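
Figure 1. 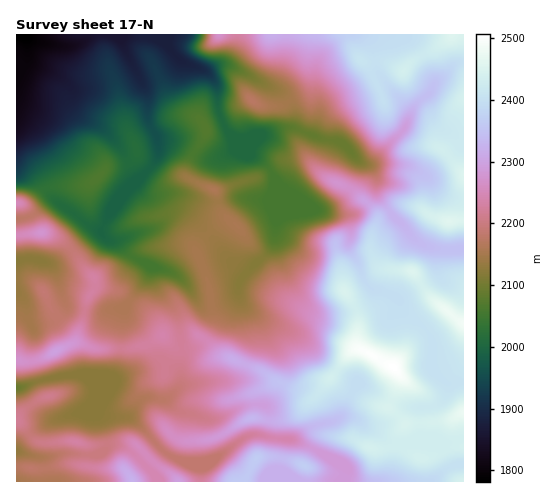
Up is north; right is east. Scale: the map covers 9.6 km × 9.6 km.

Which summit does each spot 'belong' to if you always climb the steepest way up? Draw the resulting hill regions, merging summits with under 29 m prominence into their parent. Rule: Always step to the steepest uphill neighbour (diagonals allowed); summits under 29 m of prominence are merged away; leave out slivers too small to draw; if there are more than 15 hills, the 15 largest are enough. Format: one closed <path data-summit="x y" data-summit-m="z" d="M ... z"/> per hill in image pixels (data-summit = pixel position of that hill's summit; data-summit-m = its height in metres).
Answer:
<path data-summit="393 367" data-summit-m="2507" d="M286 34l-48 0-7 23-6 5-16 8-6 0-21-8-20-22-5-3 0-3-141 1 0 47 16 9 31 5 13 17 23 13 15 14 10 14 13 25-21 24-15 28-9-1-3 2-14 16-18 14-7 2-14-5-20 2 0 30 9 12 3 16 5 8 22-6 9-9 3-6 6 3 18 4 12 0 10-5 10 1-2 49-8 19-45-2-29 5-23 8 1 94 29 0-4-24 18-4 35 1 11-6 1-6-3-16-10-17-2-10 6 13 8 4 26 2 32 33 21 10 26-1 31-22 14-5 21 5 14 0 20 8 32 19 4 4-1 12 86 0 14-13 10-5 8 0-1-25-17 5-33-2 8-5-1-28 19-5 7-10 2-11-11-9-6-10 1-24-6-11-20-16-9-15-25-8-7-8-5-15-12-21 3-8-3-18-4-4-24-5 15-7 12-12 6-10 5-21-14-16-5-4-17-2-29-11-2-2 3-5 0-9-6-13-8-8-12-5 4-1 8-10 6-19z"/><path data-summit="449 221" data-summit-m="2460" d="M463 62l-10 4-15 14-7 11-17 16-4 9-2-7-24-30-3-3-5 0-48 26-9 11-5 20 1 4 28 7 18 18 10 5 5 10 2 17 12 19 29 30 23 7 22-2z"/><path data-summit="463 323" data-summit-m="2487" d="M358 160l-5 22-6 10-12 12-15 7 24 5 4 4 3 8-3 18 12 21 5 15 7 8 25 8 9 15 20 16 6 11-1 24 6 10 11 10 15-2 1-133-29 0-11-4-10-6-34-40-4-8 0-14-4-9z"/><path data-summit="452 35" data-summit-m="2455" d="M463 34l-176 0-1 22-6 19-8 10-4 1 12 5 8 8 6 13-3 15 21 9 7-23 9-11 48-26 5 0 3 3 24 30 2 7 4-9 17-16 4-9 18-16 11-5z"/><path data-summit="97 178" data-summit-m="2067" d="M17 83l-1 66 2 7 18 15 12 21 7 9 32 23 14 7 15-28 21-23-13-26-20-24-28-17-13-17-31-5z"/><path data-summit="55 352" data-summit-m="2298" d="M17 292l0 96 51-13 14 0 5 2 27-1 7-18 2-50-10 0-10 5-12 0-18-4-6-3-3 6-9 9-22 6-5-8-3-16z"/><path data-summit="305 466" data-summit-m="2369" d="M256 434l-14 5-31 22-21 1 10 5 0 14 145 0 2-11-4-4-32-19-20-8-14 0z"/><path data-summit="41 233" data-summit-m="2277" d="M54 200l-6 1-16 15-16 3 1 41 19-1 14 5 5-1 20-15 14-16 7-3z"/><path data-summit="132 481" data-summit-m="2324" d="M117 445l-8 0-7 8-7 2-35-1-18 4 4 23 111 0 0-3-4-6-19-18z"/><path data-summit="179 481" data-summit-m="2296" d="M92 400l2 10 10 17 2 21 3-3 8 0 13 5 23 22 5 10 42-1 0-14-1-1-24-7-11-7-32-33-26-2-8-4z"/><path data-summit="463 413" data-summit-m="2477" d="M463 382l-15 2-2 10-7 10-19 5 1 28-8 5 33 2 18-6z"/><path data-summit="220 35" data-summit-m="2270" d="M237 34l-79 0-1 3 5 3 20 22 21 8 6 0 16-8 6-5 6-13z"/><path data-summit="17 203" data-summit-m="2252" d="M17 150l-1 68 9 0 10-4 13-13 5-2-14-23-21-20z"/><path data-summit="463 481" data-summit-m="2443" d="M463 464l-7 0-10 5-14 12 31 1z"/>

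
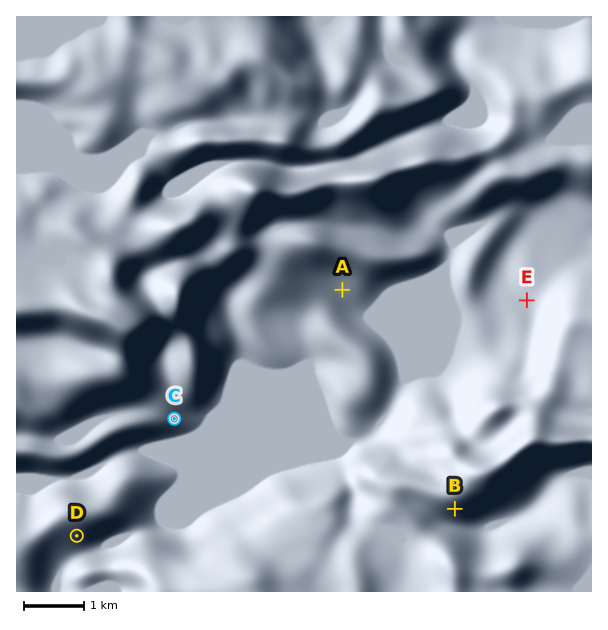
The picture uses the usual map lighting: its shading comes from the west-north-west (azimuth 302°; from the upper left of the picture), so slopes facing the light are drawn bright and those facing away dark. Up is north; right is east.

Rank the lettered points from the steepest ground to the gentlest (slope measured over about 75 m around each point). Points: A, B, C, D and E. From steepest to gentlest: B D C A E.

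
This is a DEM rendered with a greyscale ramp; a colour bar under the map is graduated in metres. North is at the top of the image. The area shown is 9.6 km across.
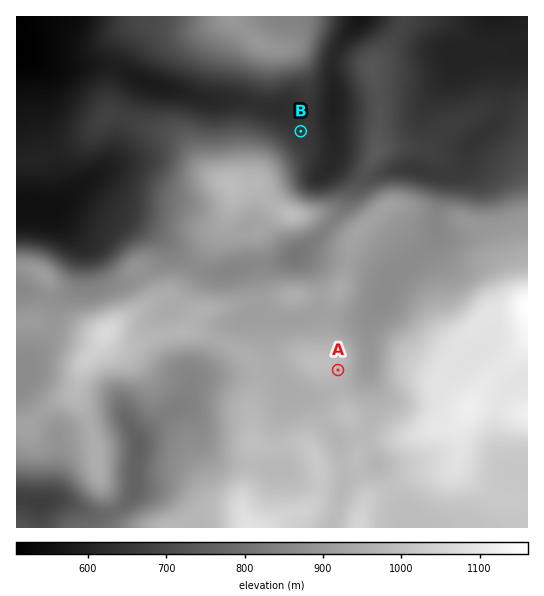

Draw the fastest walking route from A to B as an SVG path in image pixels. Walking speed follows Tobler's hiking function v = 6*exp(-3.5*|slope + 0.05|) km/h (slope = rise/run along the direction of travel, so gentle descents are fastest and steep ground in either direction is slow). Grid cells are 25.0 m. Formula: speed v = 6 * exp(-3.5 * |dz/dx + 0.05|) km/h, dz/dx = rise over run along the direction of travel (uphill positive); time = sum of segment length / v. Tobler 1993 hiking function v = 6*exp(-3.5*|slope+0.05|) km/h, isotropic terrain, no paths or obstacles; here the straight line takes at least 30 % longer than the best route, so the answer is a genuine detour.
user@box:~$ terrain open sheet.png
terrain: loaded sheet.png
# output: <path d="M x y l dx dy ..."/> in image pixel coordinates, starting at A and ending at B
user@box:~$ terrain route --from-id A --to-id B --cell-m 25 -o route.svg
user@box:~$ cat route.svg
<path d="M338 370l1-1 4-8 0-10-14-29 0-16-3-5 0-15 7-13 0-15-3-5 0-19 3-5 0-19-3-4-24-12-4-4-3-5 0-44 2-3 0-7"/>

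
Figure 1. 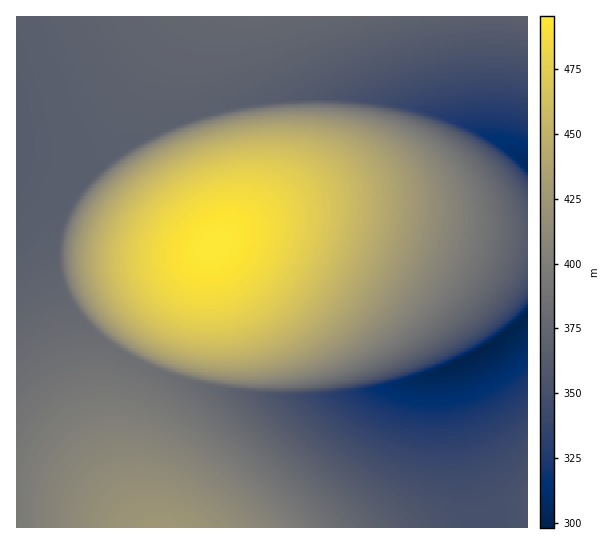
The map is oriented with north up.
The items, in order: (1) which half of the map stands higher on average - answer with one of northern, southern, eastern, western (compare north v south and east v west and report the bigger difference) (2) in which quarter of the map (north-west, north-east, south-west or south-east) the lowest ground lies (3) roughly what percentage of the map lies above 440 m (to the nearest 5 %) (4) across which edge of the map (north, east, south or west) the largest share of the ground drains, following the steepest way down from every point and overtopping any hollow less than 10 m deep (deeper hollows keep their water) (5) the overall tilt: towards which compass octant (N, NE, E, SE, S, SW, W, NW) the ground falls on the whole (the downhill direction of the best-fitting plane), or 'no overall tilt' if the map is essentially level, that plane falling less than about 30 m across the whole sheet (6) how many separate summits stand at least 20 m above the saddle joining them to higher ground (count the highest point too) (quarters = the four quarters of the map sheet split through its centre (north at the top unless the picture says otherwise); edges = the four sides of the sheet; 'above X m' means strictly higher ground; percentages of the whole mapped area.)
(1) Taken as a whole, the western half is higher than the eastern.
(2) The lowest point lies in the south-east quarter of the map.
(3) About 20 % of the map lies above 440 m.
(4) Most of the ground drains across the eastern edge.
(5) The general tilt is down to the east (the land rises towards the west).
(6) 2 summits rise at least 20 m above their surroundings.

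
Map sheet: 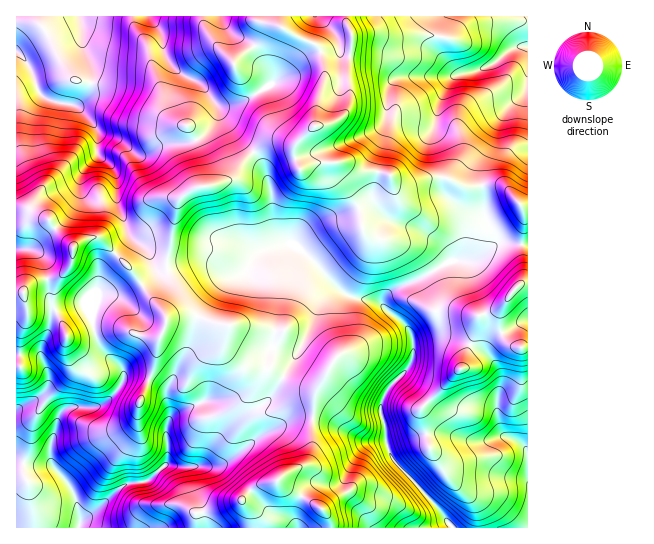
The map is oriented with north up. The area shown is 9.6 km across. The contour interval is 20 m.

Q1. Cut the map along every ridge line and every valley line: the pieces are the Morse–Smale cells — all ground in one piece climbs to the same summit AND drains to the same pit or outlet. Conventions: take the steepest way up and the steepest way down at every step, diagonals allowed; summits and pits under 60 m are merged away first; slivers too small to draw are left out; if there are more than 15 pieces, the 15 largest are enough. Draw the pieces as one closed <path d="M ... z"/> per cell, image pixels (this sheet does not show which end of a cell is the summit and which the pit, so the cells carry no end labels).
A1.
<path d="M29 209l-13 1 0 144 19 1 4 2 9 17 0 12-9 11-23 14 0 50 17 4 18 0 20 22 6 16 4 20 41-36 8-4 11 0 8-3 16-15 36 0 14-22 15-15 36-25 6-8 0-6-5-12 0-15 2-11 4-5 2-15-30-6-28-1-24-9-11 0-16 4-2-6-17-20-15-23-31-31-15 0-13 8-26-28z"/><path d="M277 16l-261 1 0 34 13 15 11 28 17 9 21 4 18 20 3 8-2 19 14 11 5 9 1 31 8 17 2 8 4 7 17 14 5 12 5 5 9-1 0-9 4-12 6-44 6-7 15-8 16-2 19-6 10-17 18-15 8-4 16 0 8 2 23-20 0-14 9-36-5-26-5-5-12-4-21-12-5-6z"/><path d="M285 143l-16 0-12 6-14 13-10 17-19 6-16 2-15 8-6 7-6 44-4 12 0 10 28-8 14 0 20 15 12 0 6-4 12-19 24-8 9 1-7 10-6 23 0 27-4 25 6 3-6 8-6 26 13 10 22-35 15-37 12-13 7-3 11 7 22 4 11 5 3-8 9-8 27-10 29-18 25-1 23-17 30 0 0-36-6 0-20-22-13-1-24 3-20-10-14 0-22 8-10 0-7-6-2-4-17-4-12 1-16-9-30 0-14 6-6-12 1-12z"/><path d="M527 16l-180 0 0 7 5 12-4 27 1 43-5 10-6 5-8 4-16 3-18 16-1 14 4 10 2 2 14-6 30 0 16 9 12-1 17 4 2 4 7 6 10 0 22-8 14 0 20 10 24-3 13 1 20 22 5 0z"/><path d="M338 289l-12 7-7 9-12 32-24 40 8 6 14 4 9 1 6-3-5 9-4 63-6 8-22 10-4 7 11 9 29 16 10 11 2 10 120 0-11-18-45-48-10-23 0-13-5-16 1-8 7-13 20-20 4-8 1-19-2-9-9-12-23-18-22-4z"/><path d="M510 243l-12 0-16 13-11 5-21 0-29 18-27 10-9 8-2 5 1 5 21 18 8 17 0 13-5 14-20 20-7 13-1 8 5 16 0 13 4 8 40-14 14 0 28 8 15 0 11-4 12 0 9 4 10 9 0-101-17-4-7-7-5-15 2-14 6-10 14-15 7-2 0-37z"/><path d="M17 52l-1 157 13 0 18 10 26 28 13-8 15 0 31 31 15 23 16 19 9-19 0-10-4-13-2-2-8 0-5-5-5-12-19-16-12-30-1-31-5-9-14-11 2-19-3-8-18-20-21-4-15-7-6-10-7-20z"/><path d="M283 377l-12 21-41 30-15 15-14 22-12 2 3 4 1 15 8 20 5 22 125-1-2-9-10-11-29-16-11-9 4-7 22-10 6-8 1-38 3-25 2-5 0-2-6 1-20-5z"/><path d="M443 433l-14 0-11 3-27 9-3 4 7 13 45 48 13 18 74 0 1-77-3-4-16-10-12 0-11 4-15 0z"/><path d="M17 461l0 67 188-1-4-21-8-20-1-15-3-4-24-2-19 16-20 3-45 39-4-20-6-16-20-22-18 0z"/><path d="M291 244l-13 1-19 7-12 19-6 4-12 0-20-15-14 0-28 8 5 15 0 10-8 16 1 9 28-3 24 9 28 1 29 6 2-2 3-24 0-27 6-23z"/><path d="M346 16l-69 1 0 5 5 6 21 12 12 4 5 5 5 26-9 36 1 14 13-1 8-4 6-5 5-10-1-43 4-27-5-12z"/><path d="M527 283l-6 1-10 10-10 15-2 10 1 11 4 8 7 7 10 3 7-1z"/><path d="M35 355l-19 0 1 56 22-14 8-7 1-16-5-13z"/><path d="M273 347l-6 15 0 15 6 18 10-17-14-9z"/>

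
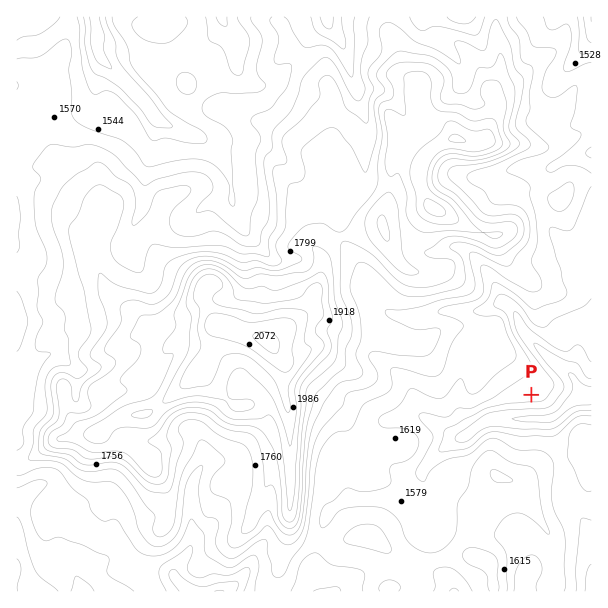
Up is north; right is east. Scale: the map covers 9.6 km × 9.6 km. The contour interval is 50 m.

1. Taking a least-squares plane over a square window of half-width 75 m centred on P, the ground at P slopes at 6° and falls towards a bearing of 171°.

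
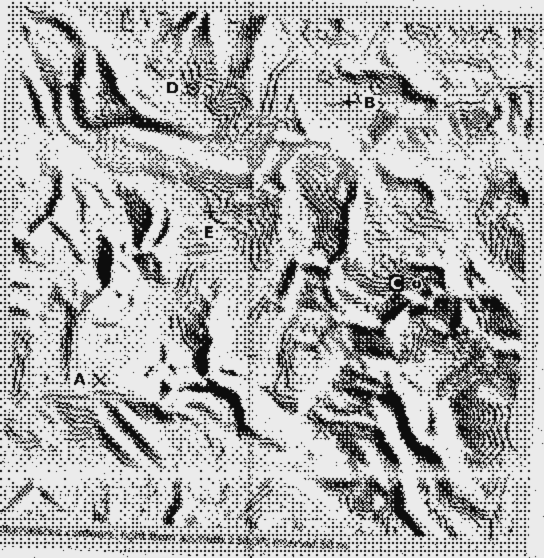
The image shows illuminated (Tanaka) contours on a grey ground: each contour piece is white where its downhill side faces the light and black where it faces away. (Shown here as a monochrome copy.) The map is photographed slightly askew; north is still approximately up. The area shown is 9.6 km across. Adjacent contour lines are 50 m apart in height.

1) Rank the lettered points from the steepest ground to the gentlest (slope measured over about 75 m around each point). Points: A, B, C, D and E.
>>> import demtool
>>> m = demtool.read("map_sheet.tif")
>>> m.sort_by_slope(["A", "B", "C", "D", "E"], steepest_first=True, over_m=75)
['C', 'D', 'E', 'A', 'B']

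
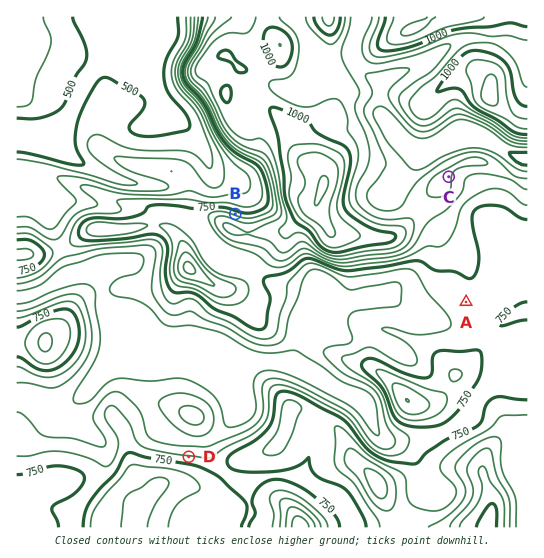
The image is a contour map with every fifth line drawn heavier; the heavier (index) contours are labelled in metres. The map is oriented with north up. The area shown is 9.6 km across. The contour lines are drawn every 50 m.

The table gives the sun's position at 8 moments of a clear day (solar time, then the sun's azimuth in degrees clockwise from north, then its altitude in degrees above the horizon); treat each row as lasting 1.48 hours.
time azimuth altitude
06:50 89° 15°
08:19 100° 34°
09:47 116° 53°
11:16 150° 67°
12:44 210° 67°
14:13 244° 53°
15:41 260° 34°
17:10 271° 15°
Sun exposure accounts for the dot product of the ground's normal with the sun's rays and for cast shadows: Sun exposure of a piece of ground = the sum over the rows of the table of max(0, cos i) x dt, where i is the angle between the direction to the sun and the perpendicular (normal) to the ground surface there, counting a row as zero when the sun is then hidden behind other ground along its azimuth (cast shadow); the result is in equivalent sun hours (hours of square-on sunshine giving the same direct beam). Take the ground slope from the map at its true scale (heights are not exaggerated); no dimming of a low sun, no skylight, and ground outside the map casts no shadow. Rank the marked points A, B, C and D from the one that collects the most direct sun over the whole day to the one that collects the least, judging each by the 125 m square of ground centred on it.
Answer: A ≈ C > D > B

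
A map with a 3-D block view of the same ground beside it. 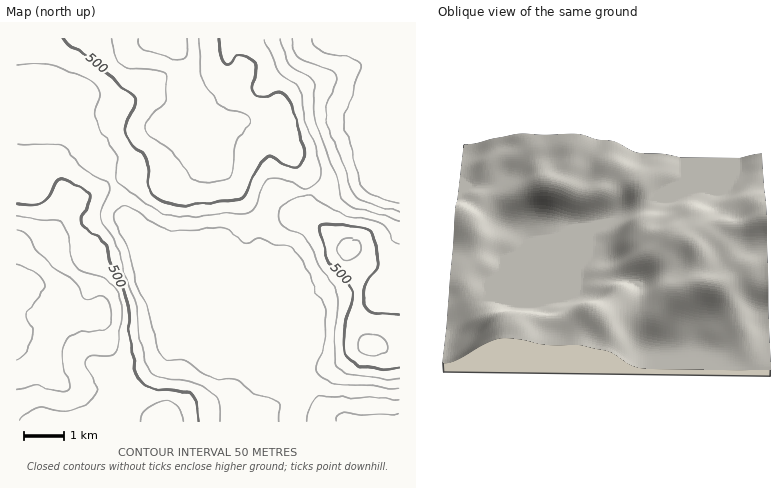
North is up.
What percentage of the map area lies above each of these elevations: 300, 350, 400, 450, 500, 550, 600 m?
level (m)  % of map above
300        94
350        91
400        70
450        54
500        37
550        18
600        6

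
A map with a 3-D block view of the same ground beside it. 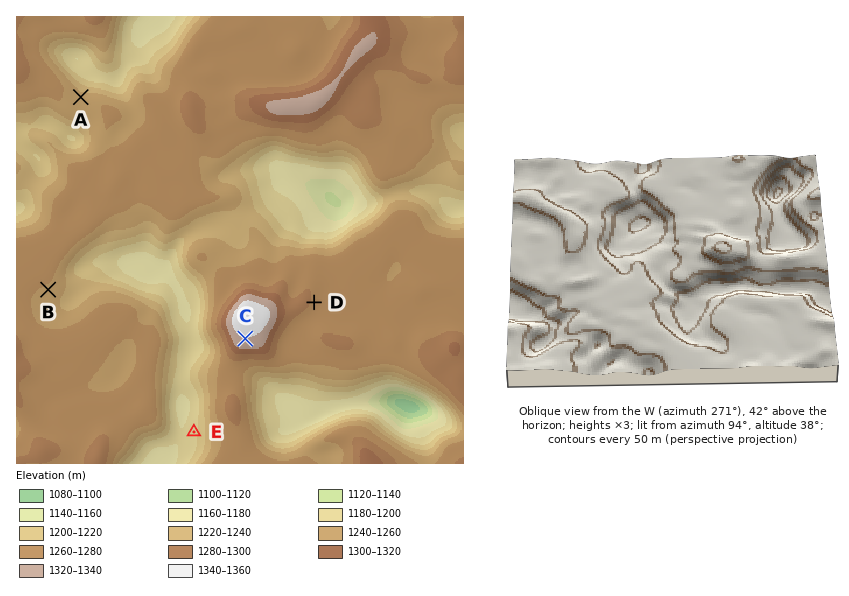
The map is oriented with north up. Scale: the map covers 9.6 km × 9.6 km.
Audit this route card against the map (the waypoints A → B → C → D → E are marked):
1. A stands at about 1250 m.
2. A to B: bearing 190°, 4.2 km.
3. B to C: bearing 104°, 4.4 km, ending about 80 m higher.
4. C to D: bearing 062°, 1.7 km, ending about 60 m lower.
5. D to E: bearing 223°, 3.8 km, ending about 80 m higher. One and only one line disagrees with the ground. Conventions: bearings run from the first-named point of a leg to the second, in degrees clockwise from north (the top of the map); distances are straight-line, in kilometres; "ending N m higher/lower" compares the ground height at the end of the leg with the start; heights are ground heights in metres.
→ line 5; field sense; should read lower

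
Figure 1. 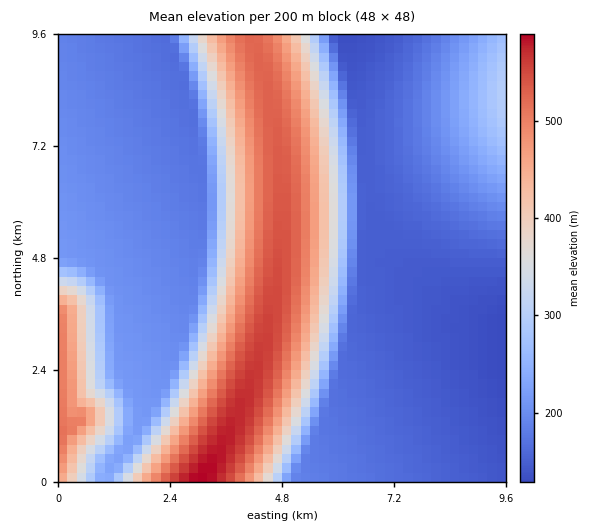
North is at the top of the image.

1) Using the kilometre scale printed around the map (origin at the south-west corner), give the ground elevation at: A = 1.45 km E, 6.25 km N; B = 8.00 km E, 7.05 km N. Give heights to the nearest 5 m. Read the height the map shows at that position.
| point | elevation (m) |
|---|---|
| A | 190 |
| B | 185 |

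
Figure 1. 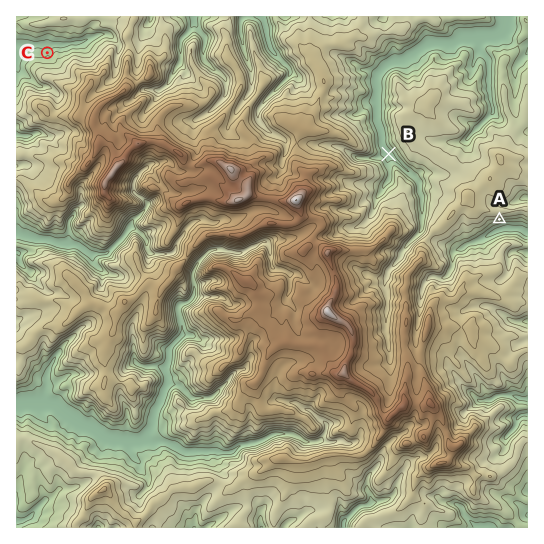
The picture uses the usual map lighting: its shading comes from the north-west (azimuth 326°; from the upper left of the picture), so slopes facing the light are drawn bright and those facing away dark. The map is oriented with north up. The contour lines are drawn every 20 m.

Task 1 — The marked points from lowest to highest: B C A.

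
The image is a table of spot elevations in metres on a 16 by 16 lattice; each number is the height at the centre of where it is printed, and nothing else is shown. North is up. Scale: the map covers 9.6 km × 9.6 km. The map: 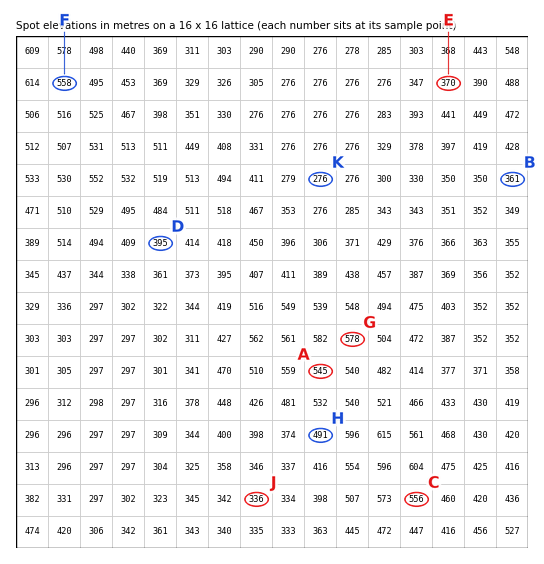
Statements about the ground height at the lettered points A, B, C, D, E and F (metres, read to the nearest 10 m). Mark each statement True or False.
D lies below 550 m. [True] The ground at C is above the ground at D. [True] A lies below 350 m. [False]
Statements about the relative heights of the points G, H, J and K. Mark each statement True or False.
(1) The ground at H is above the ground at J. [True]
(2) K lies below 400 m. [True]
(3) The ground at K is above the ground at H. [False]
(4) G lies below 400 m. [False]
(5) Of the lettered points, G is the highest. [True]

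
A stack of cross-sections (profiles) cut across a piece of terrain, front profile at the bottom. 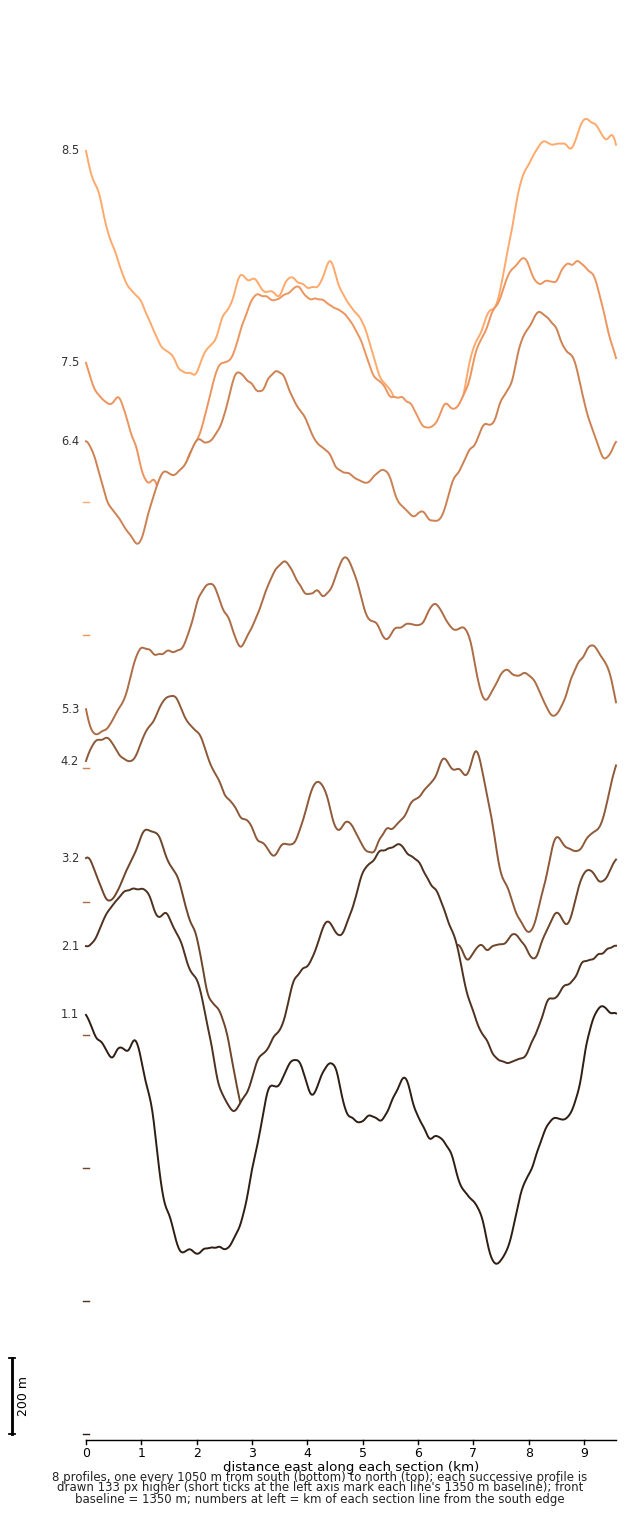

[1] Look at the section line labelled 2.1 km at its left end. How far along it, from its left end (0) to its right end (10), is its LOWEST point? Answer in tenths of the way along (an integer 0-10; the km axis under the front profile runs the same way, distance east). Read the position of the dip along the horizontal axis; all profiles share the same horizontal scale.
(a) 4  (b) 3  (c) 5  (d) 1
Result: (b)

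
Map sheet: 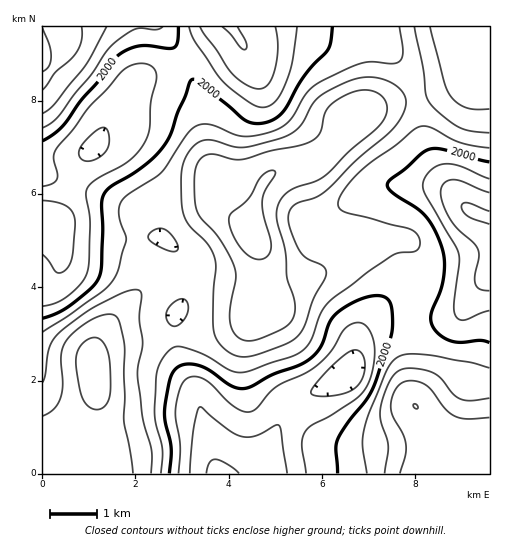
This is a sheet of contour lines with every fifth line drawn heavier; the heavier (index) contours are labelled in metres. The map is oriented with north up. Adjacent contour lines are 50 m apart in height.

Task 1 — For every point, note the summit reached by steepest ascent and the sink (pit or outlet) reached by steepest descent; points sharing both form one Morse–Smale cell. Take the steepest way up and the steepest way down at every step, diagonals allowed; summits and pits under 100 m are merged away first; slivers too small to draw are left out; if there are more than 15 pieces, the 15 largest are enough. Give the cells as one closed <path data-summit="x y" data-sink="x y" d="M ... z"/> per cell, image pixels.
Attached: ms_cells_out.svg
<path data-summit="253 234" data-sink="219 473" d="M295 167l-12 1-11 5-8 9-7 15-6 21 0 14 7 15 0 16-4 11-8 5-38-5-21 0-3 24-9 18 0 26 2 12 5 14 15 27 18 70 4 9 25 0 6-4 16-18 22-45 8-7 32-15 22-13 5-12 4-23 11-13 14-6 10-2 18 3 10-33-1-19-9-23-5-6-28-1-31 5-4 2-10 12 4-10-1-5-15-21-7-14-11-34z"/><path data-summit="253 234" data-sink="230 27" d="M387 26l-164 0-18 18-21 14-2 1 11 20 9 27 2 31 10 35 2 23-51 3-21 6-8 9-1 25 25-1 5 3 16 15 6 19 21 0 26 5 12 0 5-2 7-14 0-16-7-15 0-14 6-21 7-15 8-9 7-3 32-5 10-5 15-14 16-25 8-7 23-10 32-7-8-25-21-27z"/><path data-summit="253 234" data-sink="472 211" d="M416 97l-33 7-23 10-8 7-16 25-15 14-5 4-20 2-1 2 7 2 4 5 9 31 7 14 15 21 0 11 7-8 10-3 25-4 24 0 7 3 12 32 0 14-9 32 25 1 21-6 31-38 0-57-22-9-11-11-18-26-14-29z"/><path data-summit="94 375" data-sink="219 473" d="M186 274l-21 3-15 5-47 50-7 13-4 14 4 26-2 15-10 17-15 14-16 9-11 2 1 32 175-1-18-71-18-34-7-26 0-26 9-18z"/><path data-summit="253 234" data-sink="43 220" d="M181 59l-18 10-19 7-13 12-34 56-7 7-16 6-32 3 1 119 7-1 7-8 4-8-1-17-12-23 13 12 6 2 68 2 1-25 8-9 21-6 51-3-2-23-10-35-3-36-12-30z"/><path data-summit="416 407" data-sink="219 473" d="M397 316l-20 4-14 11-5 9-6 27-6 9-50 24-8 7-22 45-20 22 244-1-1-27-33 0-11-4-11-9-20-28-2-7 2-41-1-38z"/><path data-summit="94 375" data-sink="43 220" d="M52 226l9 23 0 13-4 8-7 8-8 2 1 161 10-1 16-9 21-22 6-13-4-33 4-18 10-17 40-45 0-10-7-17-3-18-62-1-13-3z"/><path data-summit="67 36" data-sink="43 220" d="M159 26l-93 1 2 14-3 8-9 16-14 15 1 79 31-2 16-6 7-7 34-56 13-12 19-7 19-11z"/><path data-summit="416 407" data-sink="472 211" d="M489 276l-30 37-21 6-25 0 0 83 21 31 11 9 11 4 34-1z"/><path data-summit="489 59" data-sink="472 211" d="M489 66l-38 21-35 10 6 38 13 32 18 25 15 17 19 8 3 0z"/><path data-summit="489 59" data-sink="230 27" d="M489 26l-101 0-2 19 21 27 9 25 35-10 38-21z"/><path data-summit="94 375" data-sink="230 27" d="M160 237l-24 2 3 17 7 17-1 13 10-7 32-5-3-12-5-10z"/><path data-summit="67 36" data-sink="230 27" d="M222 26l-62 1 23 32 28-20z"/><path data-summit="67 36" data-sink="219 473" d="M66 26l-24 1 1 53 13-15 9-16 3-8z"/>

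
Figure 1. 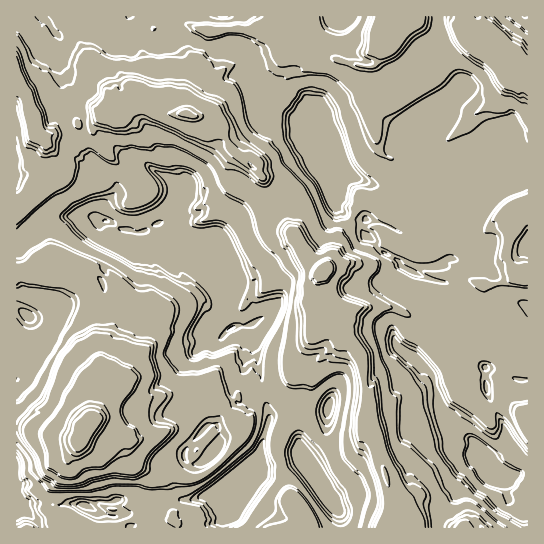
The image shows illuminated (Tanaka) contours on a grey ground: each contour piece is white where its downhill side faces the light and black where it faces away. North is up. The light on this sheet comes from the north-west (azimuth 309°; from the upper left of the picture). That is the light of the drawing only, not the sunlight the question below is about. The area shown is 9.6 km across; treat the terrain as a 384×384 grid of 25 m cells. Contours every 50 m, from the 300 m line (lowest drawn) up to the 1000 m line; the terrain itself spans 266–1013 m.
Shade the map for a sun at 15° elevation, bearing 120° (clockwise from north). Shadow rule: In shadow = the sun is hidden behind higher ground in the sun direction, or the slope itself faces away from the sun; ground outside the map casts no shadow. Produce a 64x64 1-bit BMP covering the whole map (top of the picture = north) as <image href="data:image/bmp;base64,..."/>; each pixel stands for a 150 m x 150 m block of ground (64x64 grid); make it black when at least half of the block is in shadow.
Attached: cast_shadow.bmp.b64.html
<image width="64" height="64" href="data:image/bmp;base64,Qk0+AgAAAAAAAD4AAAAoAAAAQAAAAEAAAAABAAEAAAAAAAACAAATCwAAEwsAAAIAAAAAAAAA////AAAAAACQAAA3ALgGAeA8IH8A/AcAYAAgPIH8AgBgDAAfg/wDhkAAAA/H/AAG0AAAD8f8AA6gAAAPg3wAD/AAAweCfAAA8AABwwa4AADwAATDBLAAAPYAAuMJoAAD9gADYwPgAAf+AAFBA+AABv8AAEGD4AAO/4AAAAfgAA7/wAAAB+AAD/4AAAAH4AQU/gAAAAPgDDD/AAAAQeAIAP8AD4DA4BgQ/8AHj8BAEAD/4APHwAAgAP7AA+fAAAAA/wEAT9AAAAB/wAA/8AEAAH/AAB/wAAAAfwAAB/AAAAAHAAAH8AAAAAMAAA/wAAAAAAAAD/AAAAAAAAAP8AAAAAAAAA/4ACDMAAGACfwAAAjAAAAZ/gAAEOAAABnuAAAY8AAAMscAABhwAQA2wAgAGAAwQGXDAAAgABAGDeCYADAAAAcMAcAAMAAIBggBwAA8AAgHAAHAAB+AAAZAAPAAD8AABsAA8AAAwAAFgAAAAACAAAEAACAAAIAAAAAAQAAAgAAAAADAAADAAAAAANAAAYAAAAABkAIBgEAAAAGwAwOAwAAAAaABgoHAOAADYABAAeAAAANAACAA4AAAAMAAYAPweAAAgADQAz7AAAAAADAHAAAAAAAAIAcKAAEAMAAABw/+AQAwAAADABgAADACAAAAAAAA8AYAAAAAAAHwBgAAAAf+AfgOAA=="/>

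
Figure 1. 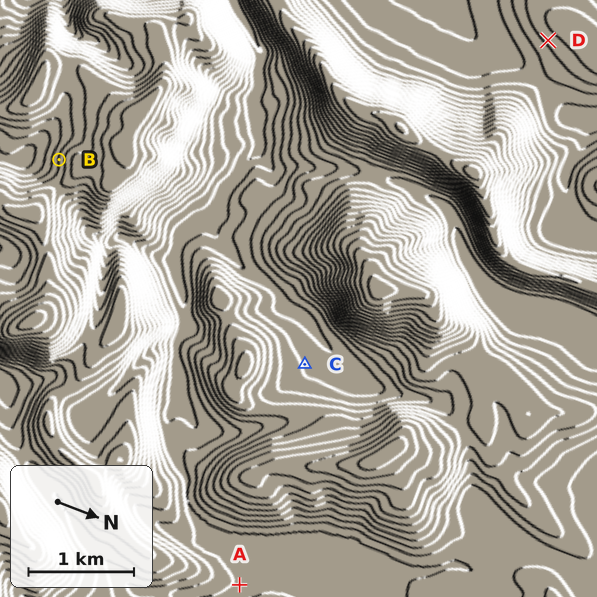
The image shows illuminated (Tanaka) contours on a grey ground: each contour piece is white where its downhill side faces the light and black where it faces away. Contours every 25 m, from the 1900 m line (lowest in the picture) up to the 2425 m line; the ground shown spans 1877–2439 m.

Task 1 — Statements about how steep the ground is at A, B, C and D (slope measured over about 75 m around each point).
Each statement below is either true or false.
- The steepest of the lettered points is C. false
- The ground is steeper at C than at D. false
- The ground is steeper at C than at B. false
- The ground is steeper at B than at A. true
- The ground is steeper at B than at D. true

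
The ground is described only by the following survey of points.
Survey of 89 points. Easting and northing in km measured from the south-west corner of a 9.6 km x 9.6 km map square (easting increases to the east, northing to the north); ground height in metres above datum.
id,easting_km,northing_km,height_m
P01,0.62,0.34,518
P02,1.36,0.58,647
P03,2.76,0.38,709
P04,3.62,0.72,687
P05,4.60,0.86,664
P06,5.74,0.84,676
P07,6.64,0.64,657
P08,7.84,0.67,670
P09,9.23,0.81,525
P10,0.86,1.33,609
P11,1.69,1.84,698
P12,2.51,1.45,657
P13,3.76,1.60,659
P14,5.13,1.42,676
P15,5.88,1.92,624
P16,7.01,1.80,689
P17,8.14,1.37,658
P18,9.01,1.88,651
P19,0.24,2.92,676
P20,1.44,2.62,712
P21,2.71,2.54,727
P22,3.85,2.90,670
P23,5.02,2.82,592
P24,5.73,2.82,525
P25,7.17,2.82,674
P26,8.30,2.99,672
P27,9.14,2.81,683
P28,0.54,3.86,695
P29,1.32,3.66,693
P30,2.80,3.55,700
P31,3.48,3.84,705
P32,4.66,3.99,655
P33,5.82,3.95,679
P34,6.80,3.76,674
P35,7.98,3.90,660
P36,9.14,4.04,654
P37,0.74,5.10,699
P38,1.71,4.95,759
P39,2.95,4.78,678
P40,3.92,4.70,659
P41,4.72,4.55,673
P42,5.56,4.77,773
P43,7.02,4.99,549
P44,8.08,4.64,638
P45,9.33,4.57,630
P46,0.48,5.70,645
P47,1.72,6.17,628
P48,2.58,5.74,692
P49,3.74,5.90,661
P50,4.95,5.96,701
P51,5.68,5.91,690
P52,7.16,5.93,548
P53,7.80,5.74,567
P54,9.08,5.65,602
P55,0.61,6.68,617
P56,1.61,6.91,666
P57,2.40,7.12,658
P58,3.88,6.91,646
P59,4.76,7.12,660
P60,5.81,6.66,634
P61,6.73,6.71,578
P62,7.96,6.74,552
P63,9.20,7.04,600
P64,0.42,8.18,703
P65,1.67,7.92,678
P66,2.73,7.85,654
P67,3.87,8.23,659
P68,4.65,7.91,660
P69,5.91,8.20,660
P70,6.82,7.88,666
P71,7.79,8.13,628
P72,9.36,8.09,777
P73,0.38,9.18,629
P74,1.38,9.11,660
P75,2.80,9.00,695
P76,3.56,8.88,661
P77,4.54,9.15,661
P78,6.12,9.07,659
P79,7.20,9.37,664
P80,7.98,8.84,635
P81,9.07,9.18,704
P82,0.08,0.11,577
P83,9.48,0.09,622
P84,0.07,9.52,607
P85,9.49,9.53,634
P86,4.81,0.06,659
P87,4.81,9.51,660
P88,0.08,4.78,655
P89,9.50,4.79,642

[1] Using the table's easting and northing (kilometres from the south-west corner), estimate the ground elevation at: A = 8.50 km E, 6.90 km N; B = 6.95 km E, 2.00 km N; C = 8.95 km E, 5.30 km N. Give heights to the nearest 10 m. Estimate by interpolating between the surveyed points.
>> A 560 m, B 680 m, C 610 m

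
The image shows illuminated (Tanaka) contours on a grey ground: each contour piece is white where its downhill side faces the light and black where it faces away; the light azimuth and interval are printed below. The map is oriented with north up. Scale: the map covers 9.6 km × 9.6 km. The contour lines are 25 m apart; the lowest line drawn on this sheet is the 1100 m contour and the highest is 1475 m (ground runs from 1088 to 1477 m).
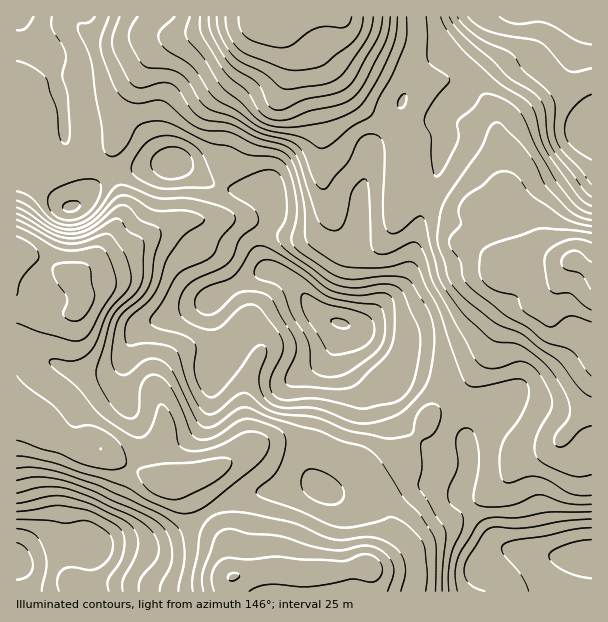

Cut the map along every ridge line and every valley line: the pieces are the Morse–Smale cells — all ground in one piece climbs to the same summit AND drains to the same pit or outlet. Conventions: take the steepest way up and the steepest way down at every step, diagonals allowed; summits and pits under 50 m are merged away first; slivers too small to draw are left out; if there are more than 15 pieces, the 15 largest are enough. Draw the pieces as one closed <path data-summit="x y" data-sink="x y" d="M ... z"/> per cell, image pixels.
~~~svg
<path data-summit="341 323" data-sink="17 258" d="M176 163l-21 1-48 12-26 26-7 4-8 0-28-22-22-8 0 240 22 14 33 16 13 4 18 0 9 7 44 23 13 2 21-4 18 33 26-12 19-6 29-3 25-6 9 2-8-22 0-26 6-27 1-28 4-9 13-18 9-32-20-10-33-37-12-6-5 0-5-5-3-9 0-12 12-27 0-15-3-9-5-6-42 0-21-8-17-12z"/><path data-summit="341 323" data-sink="272 17" d="M287 16l-270 0-1 158 22 10 28 22 8 0 7-4 26-26 40-10 24-3 9 1 23 16 21 8 42 0 5 6 3 9 0 15-12 27 0 12 3 9 5 5 5 0 12 6 33 37 24 12 2 31 9 17 10 10 12 7 16 0 9-8 4-9 2-18-56-29 16-7 36-38 6-15 6-34 10-32-16-5-7-5 0-41-6-15-10-9-19-14-18-17-24-33-26-24z"/><path data-summit="341 323" data-sink="233 576" d="M342 324l-2 0-9 32-13 18-4 9-1 28-6 27 0 26 3 10 8 12-12-2-25 6-29 3-19 6-25 13 16 25 2 21 6 17-2 17 143-1-1-16-5-8 12-15 11-22 0-14-17-39 5-7 21-12 22-26 7-15 12-11 12-8-12-14-24-10-9 0-14 17-10 1-12-4-16-14-6-9-5-14 2-22z"/><path data-summit="581 17" data-sink="573 261" d="M585 16l-73 0-2 2-11 36-23 24-10 17-4 3-13 5-10 11 0 8 6 13 0 9-18 57 20 9 17 1 19-12 24-3 11 10 10 13 8 23 7 8 15 9 17 1 16 11 1-164-16-36 10-42z"/><path data-summit="341 323" data-sink="573 261" d="M507 196l-24 3-19 12-11 0-27-9-10 31-6 34-6 15-36 38-16 7 22 13 33 15 0 19 9 0 18 6 6 4 12 13 4-1 13-13 18-26 18-40 16-13 21-4 15-16-4 13 0 18 30 38 9 7 0-88-17-12-12 0-20-10-7-8-8-23-10-13z"/><path data-summit="581 17" data-sink="272 17" d="M510 16l-222 1 12 21 26 24 24 33 18 17 19 14 10 9 6 15 0 41 7 5 16 6 12-29 2-18 5-11 0-9-6-13 0-8 10-11 13-5 14-20 23-24z"/><path data-summit="591 557" data-sink="233 576" d="M453 398l-13 8-12 11-7 15-22 26-21 12-5 7 17 39 0 14-4 9-13 22-6 6 5 8 1 16 190 1 9-28 7-8-33 0-45-9-7-5-31-41-1-12 7-19 0-15-3-9 0-26z"/><path data-summit="591 557" data-sink="272 17" d="M515 398l-11 0-9 5-9 8-18 23-2 12 3 9 0 15-7 19 0 9 32 44 7 5 45 9 33 0-7 8-8 27 27 1-1-143-21-25-15-10-32-11z"/><path data-summit="17 563" data-sink="17 258" d="M17 416l0 146 64-15 15 0 21-5 38 0 28-12 25-18-19-34-21 4-13-2-33-17-20-13-18 0-13-4-33-16z"/><path data-summit="591 557" data-sink="573 261" d="M557 284l-15 16-21 4-16 13-18 40-18 26-17 15 14 22 1 18 8-15 20-20 9-5 11 0 7 5 26 7 15 10 21 20 8 12 0-90-36-41-3-6 0-18z"/><path data-summit="17 563" data-sink="233 576" d="M209 512l-26 18-28 12-38 0-28 5 1 44 138 1 4-17-4-9-4-29z"/><path data-summit="17 563" data-sink="272 17" d="M87 547l-31 5-33 10-6 0-1 29 73 1 1-41z"/><path data-summit="581 17" data-sink="272 17" d="M591 16l-5 1-2 19-8 32 1 9 14 29z"/>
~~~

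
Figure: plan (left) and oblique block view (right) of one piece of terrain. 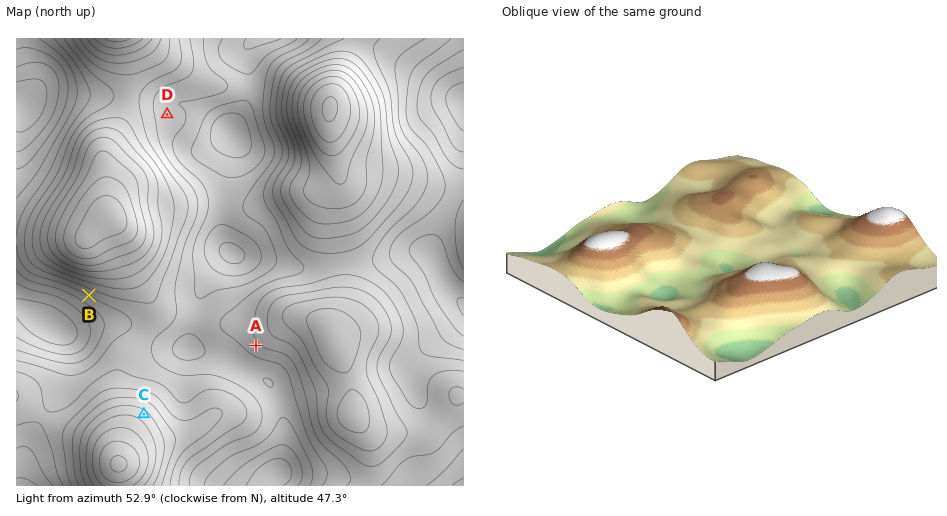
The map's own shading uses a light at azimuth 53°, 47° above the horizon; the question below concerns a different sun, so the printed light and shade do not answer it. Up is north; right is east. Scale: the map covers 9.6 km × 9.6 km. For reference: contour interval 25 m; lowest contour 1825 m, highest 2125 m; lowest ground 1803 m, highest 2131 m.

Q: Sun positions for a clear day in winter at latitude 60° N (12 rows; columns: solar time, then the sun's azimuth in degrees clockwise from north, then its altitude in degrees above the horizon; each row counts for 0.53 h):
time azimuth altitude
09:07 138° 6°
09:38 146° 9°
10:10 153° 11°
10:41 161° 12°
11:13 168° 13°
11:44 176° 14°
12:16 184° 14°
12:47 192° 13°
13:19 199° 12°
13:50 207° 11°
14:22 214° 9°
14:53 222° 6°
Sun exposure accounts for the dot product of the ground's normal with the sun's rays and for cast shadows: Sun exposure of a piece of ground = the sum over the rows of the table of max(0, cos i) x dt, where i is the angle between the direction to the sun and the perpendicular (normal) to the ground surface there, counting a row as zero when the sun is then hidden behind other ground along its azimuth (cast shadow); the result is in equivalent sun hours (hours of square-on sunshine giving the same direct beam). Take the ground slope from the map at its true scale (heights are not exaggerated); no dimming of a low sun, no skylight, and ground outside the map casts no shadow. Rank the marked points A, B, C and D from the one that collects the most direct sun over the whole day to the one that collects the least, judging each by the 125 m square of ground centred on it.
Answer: B > A > D > C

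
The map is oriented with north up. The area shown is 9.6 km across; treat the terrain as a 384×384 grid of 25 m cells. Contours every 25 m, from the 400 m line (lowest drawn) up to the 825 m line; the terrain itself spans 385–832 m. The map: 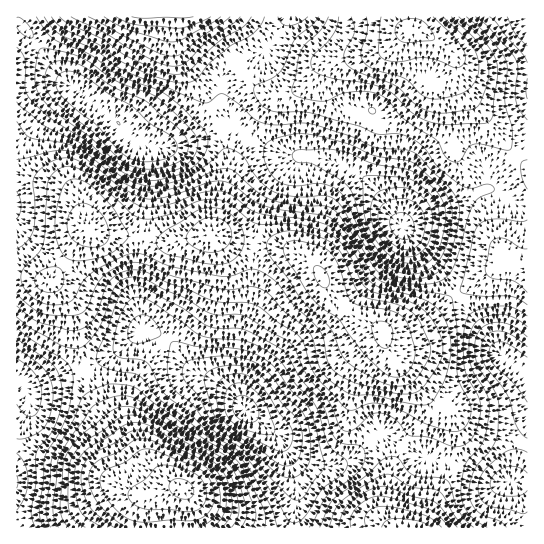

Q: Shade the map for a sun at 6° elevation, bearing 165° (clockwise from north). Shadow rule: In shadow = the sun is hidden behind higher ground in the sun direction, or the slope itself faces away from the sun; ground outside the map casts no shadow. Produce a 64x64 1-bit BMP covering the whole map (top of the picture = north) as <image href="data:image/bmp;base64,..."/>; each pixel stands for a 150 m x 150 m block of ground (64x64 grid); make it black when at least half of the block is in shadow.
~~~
<image width="64" height="64" href="data:image/bmp;base64,Qk0+AgAAAAAAAD4AAAAoAAAAQAAAAEAAAAABAAEAAAAAAAACAAATCwAAEwsAAAIAAAAAAAAA////AAAAAAAAAAAADAD/4AAAAAAMAfnwAAAAAA/z+AAAAAAAB//wAAAAAAAH//AAAAAAAAf/8AAAAAAAB//wAAAAH+Bn/+AAB/g//gP/wAAP/H//APgAAB////8AAAAAH////gAAAAAf///+AAAAAB////wAAAAAH////AAAAAAf///4AAAAAB///+AAAAAAD///wAAAAAAH//8AAAAAAAB//gAAAAAAAD/8AAAAAAAAH/gAAAAAAAAf4AAAAAAAAA/AAAAAAAAAB4AAAAAAAAAAAAAAAAAAAAAAAAAAAAAAAAAAAA/AAAAAAAAAH/AAAAAAAAAf+AAAAAAAAB/4AAAAAAAAH/wAAAAAAAAf/AAAAAAAAB/8AAAAAAAAH/4AAAAAAAef/AAAAAAAf//8AAAAAAH/n/wAAAAfA/+/+AAAAP/n/x/wAAAB/+f/H4AAAA//5/4AAAAAH//n/gAAAAB//8P+AAAAAf//w/wAAAAf///D/AAAAB///4H4AAAAH///gAAAAAAf//8AAAAAAB///gAAAAAAH//8AAAAAAAf/yAAAAAAAB/wAAAAAAAAH8AAAAAAAAAfgAAAAAAAAB8AAAAAAAAADAAAAAAAAAAAAAAAAAAAAAAAAAAAAAAAAAAAAAAAAAAAAAAAAAAAAAAAAAAYAADAAAAAABwAA+AAAAAAPAAH4A=="/>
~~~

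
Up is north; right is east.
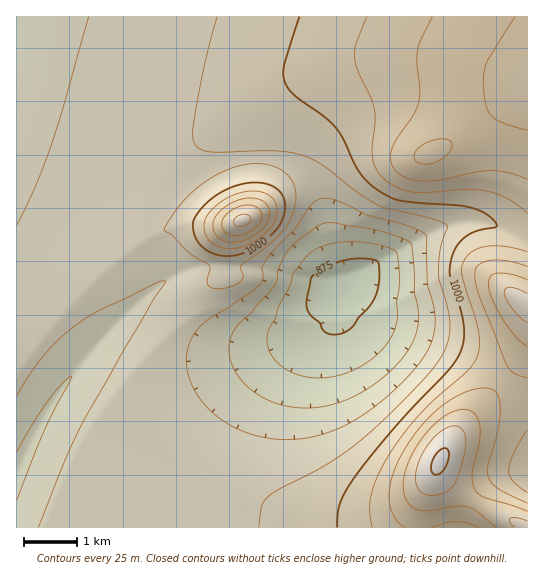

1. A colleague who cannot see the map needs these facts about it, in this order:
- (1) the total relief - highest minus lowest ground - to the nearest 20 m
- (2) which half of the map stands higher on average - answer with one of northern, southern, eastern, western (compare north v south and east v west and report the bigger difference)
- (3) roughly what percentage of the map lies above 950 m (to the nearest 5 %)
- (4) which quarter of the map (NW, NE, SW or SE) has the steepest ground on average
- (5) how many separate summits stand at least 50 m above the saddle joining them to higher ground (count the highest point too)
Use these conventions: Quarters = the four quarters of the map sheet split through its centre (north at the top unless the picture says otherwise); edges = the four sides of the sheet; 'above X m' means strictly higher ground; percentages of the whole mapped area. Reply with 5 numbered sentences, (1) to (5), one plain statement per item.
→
(1) Highest minus lowest: about 280 m of relief.
(2) On average the eastern half of the map is the higher ground.
(3) Ground above 950 m makes up about 75 % of the sheet.
(4) The steepest ground, on average, is in the south-east quarter.
(5) Counting only tops that stand 50 m proud, the map has 4 summits.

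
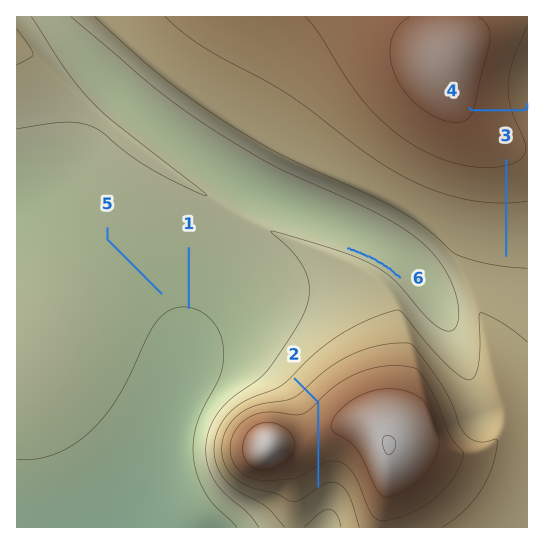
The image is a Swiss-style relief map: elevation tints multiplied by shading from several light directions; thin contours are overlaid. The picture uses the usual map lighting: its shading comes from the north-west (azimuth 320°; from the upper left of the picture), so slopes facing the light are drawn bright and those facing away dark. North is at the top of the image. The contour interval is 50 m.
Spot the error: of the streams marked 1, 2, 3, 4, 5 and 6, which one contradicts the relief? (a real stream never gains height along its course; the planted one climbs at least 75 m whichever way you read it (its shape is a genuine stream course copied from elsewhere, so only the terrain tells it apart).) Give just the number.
2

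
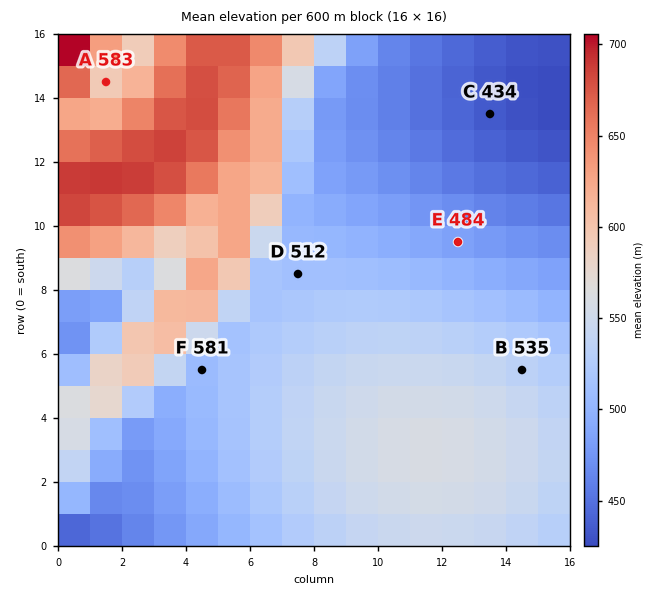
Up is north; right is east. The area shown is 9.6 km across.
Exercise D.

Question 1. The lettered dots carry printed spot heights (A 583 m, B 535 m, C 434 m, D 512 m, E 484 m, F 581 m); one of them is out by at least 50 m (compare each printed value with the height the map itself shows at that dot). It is F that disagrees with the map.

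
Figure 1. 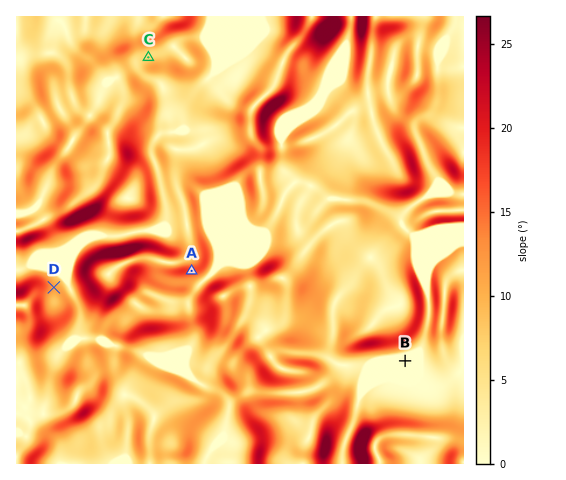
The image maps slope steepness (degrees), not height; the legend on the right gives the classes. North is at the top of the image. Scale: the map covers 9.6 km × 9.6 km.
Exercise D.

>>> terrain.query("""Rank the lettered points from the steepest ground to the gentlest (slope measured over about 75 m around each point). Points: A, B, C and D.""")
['A', 'D', 'C', 'B']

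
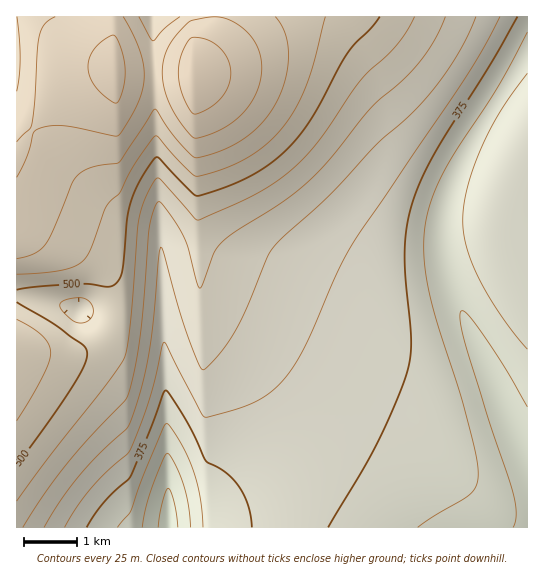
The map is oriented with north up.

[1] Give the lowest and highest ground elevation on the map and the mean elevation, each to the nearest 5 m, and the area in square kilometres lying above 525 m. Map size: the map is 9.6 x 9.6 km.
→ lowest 285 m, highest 620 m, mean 440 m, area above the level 18.6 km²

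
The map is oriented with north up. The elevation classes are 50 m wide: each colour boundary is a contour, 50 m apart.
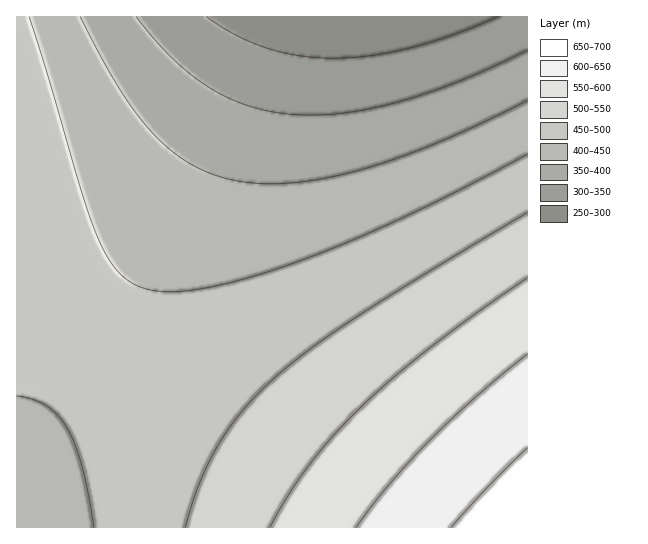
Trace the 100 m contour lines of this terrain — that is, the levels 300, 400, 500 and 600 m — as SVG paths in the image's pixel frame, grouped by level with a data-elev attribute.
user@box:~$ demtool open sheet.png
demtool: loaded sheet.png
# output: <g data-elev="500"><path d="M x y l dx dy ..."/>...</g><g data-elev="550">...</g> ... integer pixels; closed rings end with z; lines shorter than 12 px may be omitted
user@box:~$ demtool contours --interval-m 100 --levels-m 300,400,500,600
<g data-elev="300"><path d="M498 17l-44 18-43 13-40 8-37 2-35-2-33-8-31-13-29-18"/></g><g data-elev="400"><path d="M527 101l-46 23-44 19-40 15-38 12-34 8-32 5-30 1-26-3-23-6-21-10-20-13-19-17-17-21-18-25-39-72"/></g><g data-elev="500"><path d="M527 213l-104 62-68 43-48 33-36 30-30 32-23 33-18 37-15 44"/></g><g data-elev="600"><path d="M527 354l-52 44-46 43-40 44-33 42"/></g>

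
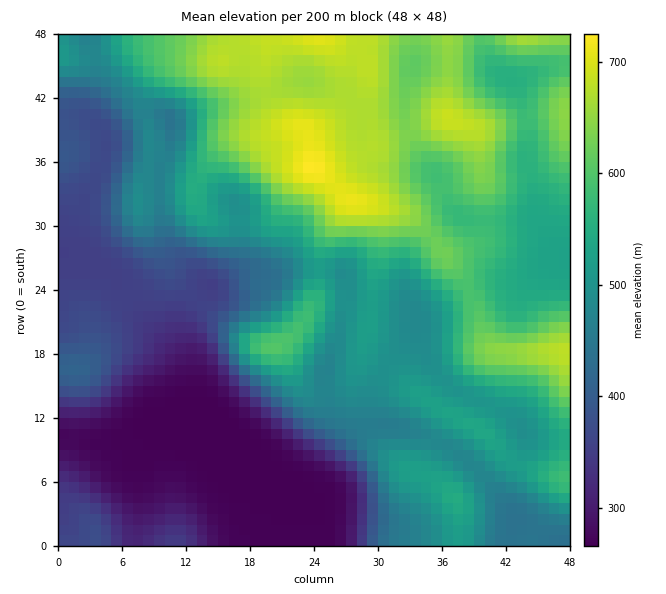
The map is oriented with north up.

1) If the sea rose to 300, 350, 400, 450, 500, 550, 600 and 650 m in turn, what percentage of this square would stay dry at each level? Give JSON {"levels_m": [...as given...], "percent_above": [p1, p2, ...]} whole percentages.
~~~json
{"levels_m": [300, 350, 400, 450, 500, 550, 600, 650], "percent_above": [87, 82, 71, 65, 51, 36, 24, 13]}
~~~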